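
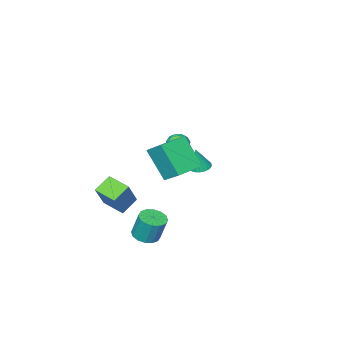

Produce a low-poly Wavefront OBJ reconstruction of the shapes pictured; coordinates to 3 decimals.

v 3.641 0.337 -4.264
v 4.166 0.857 -4.391
v 4.064 1.304 -2.983
v 3.539 0.783 -2.856
v 3.829 1.033 -4.471
v 3.727 1.479 -3.063
v 3.442 1.022 -4.495
v 3.34 1.468 -3.088
v 3.108 0.827 -4.458
v 3.006 1.274 -3.051
v 2.917 0.501 -4.369
v 2.815 0.948 -2.961
v 2.92 0.131 -4.251
v 2.818 0.578 -2.844
v 3.116 -0.184 -4.137
v 3.014 0.263 -2.729
v 3.453 -0.359 -4.057
v 3.351 0.087 -2.649
v 3.84 -0.348 -4.032
v 3.738 0.098 -2.625
v 4.174 -0.154 -4.069
v 4.072 0.293 -2.662
v 4.365 0.172 -4.159
v 4.263 0.619 -2.751
v 4.362 0.542 -4.276
v 4.26 0.989 -2.869
v 0.817 0.401 -0.711
v 0.876 -0.837 0.947
v 0.835 1.467 0.084
v 0.894 0.229 1.742
v 2.446 0.411 -0.762
v 2.505 -0.827 0.896
v 2.464 1.477 0.033
v 2.523 0.239 1.691
v 2.612 -4.054 -4.287
v 1.642 -4.049 -3.65
v 2.405 -2.802 -4.611
v 1.435 -2.797 -3.975
v 3.705 -3.443 -2.625
v 2.735 -3.438 -1.989
v 3.498 -2.191 -2.95
v 2.528 -2.186 -2.313
v -3.62 -3.343 -3.653
v -3.009 -3.345 -3.807
v -3.26 -3.317 -2.227
v -3.055 -3.104 -3.799
v -3.188 -2.899 -3.769
v -3.386 -2.761 -3.722
v -3.62 -2.713 -3.664
v -3.854 -2.76 -3.604
v -4.052 -2.895 -3.551
v -4.184 -3.099 -3.514
v -4.231 -3.34 -3.499
v -4.184 -3.581 -3.506
v -4.052 -3.786 -3.536
v -3.853 -3.924 -3.583
v -3.619 -3.972 -3.642
v -3.386 -3.925 -3.701
v -3.188 -3.79 -3.754
v -3.055 -3.586 -3.791
v -2.026 -2.669 -0.552
v -1.408 -2.385 -0.411
v -1.572 -3.235 -1.409
v -0.954 -2.951 -1.268
v -1.232 -3.412 -0.83
v -1.513 -3.062 -0.301
v -1.467 -2.558 -1.519
v -1.748 -2.208 -0.99
v -1.063 -2.317 -1.009
v -0.918 -2.845 -0.583
v -2.062 -2.775 -1.237
v -1.917 -3.303 -0.811
v -1.757 -2.477 -0.407
v -1.223 -3.143 -1.413
v -1.386 -3.414 -1.156
v -1.023 -3.247 -1.073
v -1.819 -2.875 -0.341
v -1.456 -2.709 -0.259
v -1.352 -3.312 -0.505
v -1.524 -2.911 -1.561
v -1.161 -2.745 -1.479
v -1.957 -2.373 -0.747
v -1.594 -2.206 -0.664
v -1.628 -2.308 -1.315
v -1.191 -2.27 -0.675
v -0.924 -2.603 -1.179
v -1.225 -2.372 -1.327
v -1.391 -2.166 -1.015
v -1.106 -2.581 -0.425
v -0.838 -2.914 -0.928
v -1.002 -3.184 -0.671
v -1.167 -2.979 -0.36
v -0.903 -2.541 -0.776
v -2.142 -2.706 -0.892
v -1.874 -3.039 -1.395
v -1.813 -2.641 -1.46
v -1.978 -2.436 -1.149
v -2.056 -3.017 -0.641
v -1.789 -3.35 -1.145
v -1.589 -3.454 -0.805
v -1.755 -3.248 -0.493
v -2.077 -3.079 -1.044
f 2 1 5
f 2 5 3
f 3 5 6
f 3 6 4
f 5 1 7
f 5 7 6
f 6 7 8
f 6 8 4
f 7 1 9
f 7 9 8
f 8 9 10
f 8 10 4
f 9 1 11
f 9 11 10
f 10 11 12
f 10 12 4
f 11 1 13
f 11 13 12
f 12 13 14
f 12 14 4
f 13 1 15
f 13 15 14
f 14 15 16
f 14 16 4
f 15 1 17
f 15 17 16
f 16 17 18
f 16 18 4
f 17 1 19
f 17 19 18
f 18 19 20
f 18 20 4
f 19 1 21
f 19 21 20
f 20 21 22
f 20 22 4
f 21 1 23
f 21 23 22
f 22 23 24
f 22 24 4
f 23 1 25
f 23 25 24
f 24 25 26
f 24 26 4
f 25 1 2
f 25 2 26
f 26 2 3
f 26 3 4
f 28 30 27
f 31 28 27
f 27 30 29
f 29 31 27
f 28 34 30
f 32 28 31
f 32 34 28
f 30 34 29
f 33 31 29
f 29 34 33
f 33 32 31
f 34 32 33
f 36 38 35
f 39 36 35
f 35 38 37
f 37 39 35
f 36 42 38
f 40 36 39
f 40 42 36
f 38 42 37
f 41 39 37
f 37 42 41
f 41 40 39
f 42 40 41
f 44 43 46
f 44 46 45
f 46 43 47
f 46 47 45
f 47 43 48
f 47 48 45
f 48 43 49
f 48 49 45
f 49 43 50
f 49 50 45
f 50 43 51
f 50 51 45
f 51 43 52
f 51 52 45
f 52 43 53
f 52 53 45
f 53 43 54
f 53 54 45
f 54 43 55
f 54 55 45
f 55 43 56
f 55 56 45
f 56 43 57
f 56 57 45
f 57 43 58
f 57 58 45
f 58 43 59
f 58 59 45
f 59 43 60
f 59 60 45
f 60 43 44
f 60 44 45
f 61 98 77
f 98 72 101
f 77 101 66
f 98 101 77
f 61 77 73
f 77 66 78
f 73 78 62
f 77 78 73
f 61 73 82
f 73 62 83
f 82 83 68
f 73 83 82
f 61 82 94
f 82 68 97
f 94 97 71
f 82 97 94
f 61 94 98
f 94 71 102
f 98 102 72
f 94 102 98
f 62 78 89
f 78 66 92
f 89 92 70
f 78 92 89
f 66 101 79
f 101 72 100
f 79 100 65
f 101 100 79
f 72 102 99
f 102 71 95
f 99 95 63
f 102 95 99
f 71 97 96
f 97 68 84
f 96 84 67
f 97 84 96
f 68 83 88
f 83 62 85
f 88 85 69
f 83 85 88
f 64 90 76
f 90 70 91
f 76 91 65
f 90 91 76
f 64 76 74
f 76 65 75
f 74 75 63
f 76 75 74
f 64 74 81
f 74 63 80
f 81 80 67
f 74 80 81
f 64 81 86
f 81 67 87
f 86 87 69
f 81 87 86
f 64 86 90
f 86 69 93
f 90 93 70
f 86 93 90
f 65 91 79
f 91 70 92
f 79 92 66
f 91 92 79
f 63 75 99
f 75 65 100
f 99 100 72
f 75 100 99
f 67 80 96
f 80 63 95
f 96 95 71
f 80 95 96
f 69 87 88
f 87 67 84
f 88 84 68
f 87 84 88
f 70 93 89
f 93 69 85
f 89 85 62
f 93 85 89



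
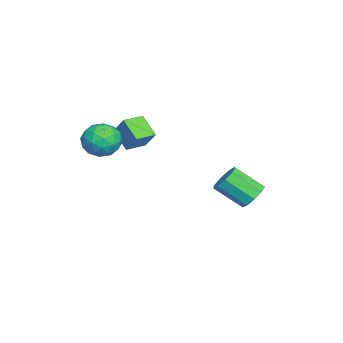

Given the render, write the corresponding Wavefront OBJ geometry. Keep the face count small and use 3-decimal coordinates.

v -3.143 4.625 -4.448
v -2.242 4.389 -4.683
v -2.337 2.739 -3.387
v -3.237 2.975 -3.152
v -2.241 4.795 -4.166
v -2.335 3.145 -2.87
v -2.662 5.121 -3.782
v -2.756 3.471 -2.486
v -3.308 5.215 -3.709
v -3.402 3.565 -2.413
v -3.876 5.033 -3.982
v -3.97 3.383 -2.686
v -4.102 4.66 -4.473
v -4.196 3.01 -3.177
v -3.879 4.271 -4.952
v -3.973 2.621 -3.657
v -3.311 4.047 -5.196
v -3.406 2.397 -3.9
v -2.665 4.094 -5.089
v -2.759 2.444 -3.793
v 3.964 -1.822 1.737
v 4.666 -2.099 2.6
v 2.554 -2.641 2.62
v 3.256 -2.918 3.483
v 2.972 -1.822 3.304
v 3.844 -1.316 2.758
v 3.376 -3.424 2.462
v 4.248 -2.918 1.916
v 4.302 -3.089 3.048
v 4.052 -2.099 3.569
v 3.168 -2.641 1.651
v 2.918 -1.651 2.172
v 4.439 -1.888 2.091
v 2.781 -2.852 3.129
v 2.615 -2.207 3.023
v 3.027 -2.37 3.531
v 3.956 -1.428 2.184
v 4.368 -1.591 2.691
v 3.373 -1.428 3.105
v 2.852 -3.149 2.529
v 3.264 -3.312 3.036
v 4.193 -2.37 1.689
v 4.605 -2.533 2.197
v 3.847 -3.312 2.115
v 4.637 -2.633 2.862
v 3.808 -3.115 3.381
v 3.879 -3.412 2.781
v 4.392 -3.115 2.46
v 4.491 -2.051 3.168
v 3.662 -2.533 3.687
v 3.495 -1.889 3.581
v 4.007 -1.591 3.261
v 4.277 -2.633 3.431
v 3.558 -2.207 1.533
v 2.729 -2.689 2.052
v 3.213 -3.149 1.959
v 3.725 -2.851 1.639
v 3.412 -1.625 1.839
v 2.583 -2.107 2.358
v 2.828 -1.625 2.76
v 3.341 -1.328 2.439
v 2.943 -2.107 1.789
v 1.848 -1.453 1.127
v 1.028 -2.298 2.057
v 0.938 -0.611 1.09
v 0.119 -1.456 2.02
v 2.421 -0.784 2.24
v 1.602 -1.629 3.17
v 1.512 0.058 2.203
v 0.692 -0.787 3.133
f 2 1 5
f 2 5 3
f 3 5 6
f 3 6 4
f 5 1 7
f 5 7 6
f 6 7 8
f 6 8 4
f 7 1 9
f 7 9 8
f 8 9 10
f 8 10 4
f 9 1 11
f 9 11 10
f 10 11 12
f 10 12 4
f 11 1 13
f 11 13 12
f 12 13 14
f 12 14 4
f 13 1 15
f 13 15 14
f 14 15 16
f 14 16 4
f 15 1 17
f 15 17 16
f 16 17 18
f 16 18 4
f 17 1 19
f 17 19 18
f 18 19 20
f 18 20 4
f 19 1 2
f 19 2 20
f 20 2 3
f 20 3 4
f 21 58 37
f 58 32 61
f 37 61 26
f 58 61 37
f 21 37 33
f 37 26 38
f 33 38 22
f 37 38 33
f 21 33 42
f 33 22 43
f 42 43 28
f 33 43 42
f 21 42 54
f 42 28 57
f 54 57 31
f 42 57 54
f 21 54 58
f 54 31 62
f 58 62 32
f 54 62 58
f 22 38 49
f 38 26 52
f 49 52 30
f 38 52 49
f 26 61 39
f 61 32 60
f 39 60 25
f 61 60 39
f 32 62 59
f 62 31 55
f 59 55 23
f 62 55 59
f 31 57 56
f 57 28 44
f 56 44 27
f 57 44 56
f 28 43 48
f 43 22 45
f 48 45 29
f 43 45 48
f 24 50 36
f 50 30 51
f 36 51 25
f 50 51 36
f 24 36 34
f 36 25 35
f 34 35 23
f 36 35 34
f 24 34 41
f 34 23 40
f 41 40 27
f 34 40 41
f 24 41 46
f 41 27 47
f 46 47 29
f 41 47 46
f 24 46 50
f 46 29 53
f 50 53 30
f 46 53 50
f 25 51 39
f 51 30 52
f 39 52 26
f 51 52 39
f 23 35 59
f 35 25 60
f 59 60 32
f 35 60 59
f 27 40 56
f 40 23 55
f 56 55 31
f 40 55 56
f 29 47 48
f 47 27 44
f 48 44 28
f 47 44 48
f 30 53 49
f 53 29 45
f 49 45 22
f 53 45 49
f 64 66 63
f 67 64 63
f 63 66 65
f 65 67 63
f 64 70 66
f 68 64 67
f 68 70 64
f 66 70 65
f 69 67 65
f 65 70 69
f 69 68 67
f 70 68 69



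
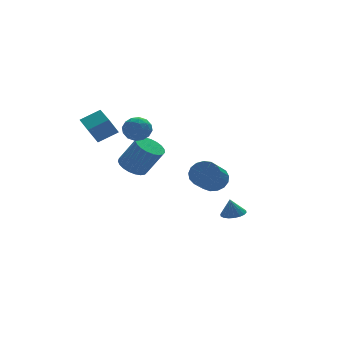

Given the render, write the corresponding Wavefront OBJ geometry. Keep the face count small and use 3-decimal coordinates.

v -1.768 -0.323 0.033
v -1.287 -0.897 -0.429
v -0.511 -1.512 1.146
v -0.992 -0.937 1.607
v -1.069 -0.604 -0.422
v -0.293 -1.219 1.153
v -0.971 -0.261 -0.336
v -0.195 -0.876 1.238
v -1.012 0.07 -0.187
v -0.236 -0.545 1.388
v -1.183 0.334 0.001
v -0.407 -0.281 1.575
v -1.455 0.484 0.194
v -0.679 -0.131 1.768
v -1.781 0.495 0.359
v -1.005 -0.12 1.933
v -2.106 0.364 0.467
v -1.329 -0.251 2.042
v -2.371 0.115 0.501
v -1.595 -0.5 2.075
v -2.533 -0.21 0.454
v -1.757 -0.825 2.028
v -2.562 -0.554 0.333
v -1.786 -1.169 1.908
v -2.454 -0.859 0.161
v -1.678 -1.474 1.736
v -2.227 -1.07 -0.033
v -1.451 -1.685 1.541
v -1.921 -1.153 -0.216
v -1.145 -1.768 1.359
v -1.589 -1.091 -0.356
v -0.813 -1.706 1.219
v -3.353 0.619 1.627
v -3.926 0.474 2.648
v -3.353 2.094 1.836
v -3.926 1.949 2.857
v -2.234 0.531 2.243
v -2.807 0.386 3.264
v -2.234 2.006 2.452
v -2.807 1.861 3.473
v 3.851 -0.538 -4.21
v 4.339 -0.014 -4.135
v 3.649 -0.502 -3.15
v 4.068 0.148 -4.193
v 3.754 0.174 -4.253
v 3.46 0.059 -4.305
v 3.243 -0.175 -4.339
v 3.146 -0.48 -4.346
v 3.19 -0.797 -4.327
v 3.364 -1.063 -4.285
v 3.634 -1.225 -4.228
v 3.948 -1.251 -4.167
v 4.242 -1.135 -4.115
v 4.459 -0.902 -4.082
v 4.556 -0.596 -4.074
v 4.513 -0.28 -4.093
v 1.776 -2.852 -0.406
v 2.487 -3.252 -0.166
v 1.575 -4.327 0.746
v 0.864 -3.928 0.506
v 2.435 -2.966 0.118
v 1.523 -4.042 1.031
v 2.232 -2.654 0.283
v 1.32 -3.73 1.196
v 1.925 -2.388 0.29
v 1.012 -3.463 1.202
v 1.583 -2.228 0.137
v 0.671 -3.303 1.05
v 1.286 -2.211 -0.14
v 0.374 -3.286 0.772
v 1.101 -2.341 -0.478
v 0.189 -3.416 0.434
v 1.071 -2.588 -0.8
v 0.158 -3.664 0.113
v 1.202 -2.895 -1.031
v 0.29 -3.971 -0.119
v 1.465 -3.193 -1.12
v 0.552 -4.269 -0.207
v 1.799 -3.413 -1.045
v 0.887 -4.489 -0.132
v 2.128 -3.504 -0.823
v 1.215 -4.58 0.089
v 2.376 -3.446 -0.506
v 1.464 -4.522 0.406
v -2.258 -2.234 3.068
v -1.728 -2.244 3.693
v -2.912 -3.256 3.607
v -2.382 -3.266 4.232
v -2.908 -2.642 4.151
v -2.504 -2.011 3.818
v -2.136 -3.489 3.482
v -1.732 -2.858 3.149
v -1.652 -3.02 3.949
v -2.129 -2.496 4.363
v -2.511 -3.004 2.937
v -2.988 -2.48 3.351
v -1.936 -2.15 3.333
v -2.704 -3.35 3.967
v -3.014 -2.984 3.919
v -2.702 -2.99 4.286
v -2.392 -2.012 3.407
v -2.08 -2.018 3.774
v -2.774 -2.252 4.043
v -2.56 -3.482 3.526
v -2.248 -3.488 3.893
v -1.938 -2.51 3.014
v -1.626 -2.516 3.381
v -1.866 -3.248 3.257
v -1.579 -2.611 3.851
v -1.964 -3.212 4.168
v -1.819 -3.343 3.727
v -1.582 -2.972 3.531
v -1.86 -2.304 4.094
v -2.244 -2.904 4.411
v -2.554 -2.537 4.363
v -2.316 -2.166 4.168
v -1.815 -2.76 4.245
v -2.396 -2.596 2.889
v -2.78 -3.196 3.206
v -2.324 -3.334 3.132
v -2.086 -2.963 2.937
v -2.676 -2.288 3.132
v -3.061 -2.889 3.449
v -3.058 -2.528 3.769
v -2.821 -2.157 3.573
v -2.825 -2.74 3.055
f 2 1 5
f 2 5 3
f 3 5 6
f 3 6 4
f 5 1 7
f 5 7 6
f 6 7 8
f 6 8 4
f 7 1 9
f 7 9 8
f 8 9 10
f 8 10 4
f 9 1 11
f 9 11 10
f 10 11 12
f 10 12 4
f 11 1 13
f 11 13 12
f 12 13 14
f 12 14 4
f 13 1 15
f 13 15 14
f 14 15 16
f 14 16 4
f 15 1 17
f 15 17 16
f 16 17 18
f 16 18 4
f 17 1 19
f 17 19 18
f 18 19 20
f 18 20 4
f 19 1 21
f 19 21 20
f 20 21 22
f 20 22 4
f 21 1 23
f 21 23 22
f 22 23 24
f 22 24 4
f 23 1 25
f 23 25 24
f 24 25 26
f 24 26 4
f 25 1 27
f 25 27 26
f 26 27 28
f 26 28 4
f 27 1 29
f 27 29 28
f 28 29 30
f 28 30 4
f 29 1 31
f 29 31 30
f 30 31 32
f 30 32 4
f 31 1 2
f 31 2 32
f 32 2 3
f 32 3 4
f 34 36 33
f 37 34 33
f 33 36 35
f 35 37 33
f 34 40 36
f 38 34 37
f 38 40 34
f 36 40 35
f 39 37 35
f 35 40 39
f 39 38 37
f 40 38 39
f 42 41 44
f 42 44 43
f 44 41 45
f 44 45 43
f 45 41 46
f 45 46 43
f 46 41 47
f 46 47 43
f 47 41 48
f 47 48 43
f 48 41 49
f 48 49 43
f 49 41 50
f 49 50 43
f 50 41 51
f 50 51 43
f 51 41 52
f 51 52 43
f 52 41 53
f 52 53 43
f 53 41 54
f 53 54 43
f 54 41 55
f 54 55 43
f 55 41 56
f 55 56 43
f 56 41 42
f 56 42 43
f 58 57 61
f 58 61 59
f 59 61 62
f 59 62 60
f 61 57 63
f 61 63 62
f 62 63 64
f 62 64 60
f 63 57 65
f 63 65 64
f 64 65 66
f 64 66 60
f 65 57 67
f 65 67 66
f 66 67 68
f 66 68 60
f 67 57 69
f 67 69 68
f 68 69 70
f 68 70 60
f 69 57 71
f 69 71 70
f 70 71 72
f 70 72 60
f 71 57 73
f 71 73 72
f 72 73 74
f 72 74 60
f 73 57 75
f 73 75 74
f 74 75 76
f 74 76 60
f 75 57 77
f 75 77 76
f 76 77 78
f 76 78 60
f 77 57 79
f 77 79 78
f 78 79 80
f 78 80 60
f 79 57 81
f 79 81 80
f 80 81 82
f 80 82 60
f 81 57 83
f 81 83 82
f 82 83 84
f 82 84 60
f 83 57 58
f 83 58 84
f 84 58 59
f 84 59 60
f 85 122 101
f 122 96 125
f 101 125 90
f 122 125 101
f 85 101 97
f 101 90 102
f 97 102 86
f 101 102 97
f 85 97 106
f 97 86 107
f 106 107 92
f 97 107 106
f 85 106 118
f 106 92 121
f 118 121 95
f 106 121 118
f 85 118 122
f 118 95 126
f 122 126 96
f 118 126 122
f 86 102 113
f 102 90 116
f 113 116 94
f 102 116 113
f 90 125 103
f 125 96 124
f 103 124 89
f 125 124 103
f 96 126 123
f 126 95 119
f 123 119 87
f 126 119 123
f 95 121 120
f 121 92 108
f 120 108 91
f 121 108 120
f 92 107 112
f 107 86 109
f 112 109 93
f 107 109 112
f 88 114 100
f 114 94 115
f 100 115 89
f 114 115 100
f 88 100 98
f 100 89 99
f 98 99 87
f 100 99 98
f 88 98 105
f 98 87 104
f 105 104 91
f 98 104 105
f 88 105 110
f 105 91 111
f 110 111 93
f 105 111 110
f 88 110 114
f 110 93 117
f 114 117 94
f 110 117 114
f 89 115 103
f 115 94 116
f 103 116 90
f 115 116 103
f 87 99 123
f 99 89 124
f 123 124 96
f 99 124 123
f 91 104 120
f 104 87 119
f 120 119 95
f 104 119 120
f 93 111 112
f 111 91 108
f 112 108 92
f 111 108 112
f 94 117 113
f 117 93 109
f 113 109 86
f 117 109 113



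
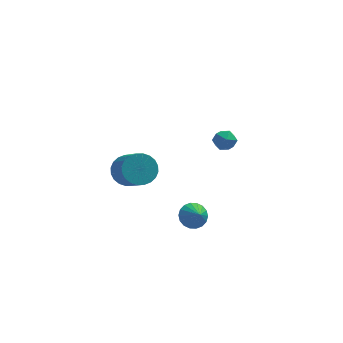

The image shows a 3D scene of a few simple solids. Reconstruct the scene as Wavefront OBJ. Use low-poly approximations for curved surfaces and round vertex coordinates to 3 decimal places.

v 0.541 -1.765 -1.029
v 1.347 -1.525 -1.253
v 0.919 -2.455 -0.411
v 1.27 -1.296 -0.951
v 1.048 -1.16 -0.664
v 0.726 -1.144 -0.449
v 0.367 -1.251 -0.35
v 0.043 -1.46 -0.385
v -0.182 -1.729 -0.548
v -0.264 -2.006 -0.806
v -0.187 -2.235 -1.108
v 0.035 -2.371 -1.395
v 0.357 -2.387 -1.609
v 0.715 -2.28 -1.709
v 1.039 -2.071 -1.674
v 1.265 -1.802 -1.511
v -2.909 -2.71 3.413
v -1.979 -2.268 3.379
v -1.322 -3.568 4.453
v -2.251 -4.01 4.487
v -2.141 -2.086 3.698
v -1.483 -3.386 4.773
v -2.42 -1.999 3.975
v -1.762 -3.298 5.049
v -2.773 -2.02 4.165
v -2.115 -3.32 5.239
v -3.147 -2.146 4.241
v -2.489 -3.446 5.315
v -3.484 -2.358 4.191
v -2.827 -3.658 5.265
v -3.734 -2.624 4.023
v -3.077 -3.924 5.097
v -3.859 -2.903 3.761
v -3.201 -4.203 4.835
v -3.838 -3.152 3.447
v -3.181 -4.452 4.521
v -3.677 -3.334 3.127
v -3.019 -4.634 4.202
v -3.398 -3.422 2.851
v -2.74 -4.721 3.925
v -3.045 -3.4 2.661
v -2.387 -4.7 3.735
v -2.671 -3.274 2.585
v -2.013 -4.574 3.659
v -2.333 -3.062 2.635
v -1.676 -4.362 3.709
v -2.083 -2.796 2.803
v -1.426 -4.096 3.877
v -1.959 -2.517 3.065
v -1.301 -3.817 4.139
v 1.559 4.065 1.092
v 2.058 4.509 1.55
v 2.502 3.171 0.93
v 3.001 3.615 1.388
v 2.363 3.247 1.724
v 1.78 3.8 1.824
v 2.78 3.88 0.656
v 2.197 4.433 0.756
v 2.813 4.395 1.28
v 2.555 4.003 1.941
v 2.005 3.677 0.539
v 1.747 3.285 1.2
f 2 1 4
f 2 4 3
f 4 1 5
f 4 5 3
f 5 1 6
f 5 6 3
f 6 1 7
f 6 7 3
f 7 1 8
f 7 8 3
f 8 1 9
f 8 9 3
f 9 1 10
f 9 10 3
f 10 1 11
f 10 11 3
f 11 1 12
f 11 12 3
f 12 1 13
f 12 13 3
f 13 1 14
f 13 14 3
f 14 1 15
f 14 15 3
f 15 1 16
f 15 16 3
f 16 1 2
f 16 2 3
f 18 17 21
f 18 21 19
f 19 21 22
f 19 22 20
f 21 17 23
f 21 23 22
f 22 23 24
f 22 24 20
f 23 17 25
f 23 25 24
f 24 25 26
f 24 26 20
f 25 17 27
f 25 27 26
f 26 27 28
f 26 28 20
f 27 17 29
f 27 29 28
f 28 29 30
f 28 30 20
f 29 17 31
f 29 31 30
f 30 31 32
f 30 32 20
f 31 17 33
f 31 33 32
f 32 33 34
f 32 34 20
f 33 17 35
f 33 35 34
f 34 35 36
f 34 36 20
f 35 17 37
f 35 37 36
f 36 37 38
f 36 38 20
f 37 17 39
f 37 39 38
f 38 39 40
f 38 40 20
f 39 17 41
f 39 41 40
f 40 41 42
f 40 42 20
f 41 17 43
f 41 43 42
f 42 43 44
f 42 44 20
f 43 17 45
f 43 45 44
f 44 45 46
f 44 46 20
f 45 17 47
f 45 47 46
f 46 47 48
f 46 48 20
f 47 17 49
f 47 49 48
f 48 49 50
f 48 50 20
f 49 17 18
f 49 18 50
f 50 18 19
f 50 19 20
f 51 62 56
f 51 56 52
f 51 52 58
f 51 58 61
f 51 61 62
f 52 56 60
f 56 62 55
f 62 61 53
f 61 58 57
f 58 52 59
f 54 60 55
f 54 55 53
f 54 53 57
f 54 57 59
f 54 59 60
f 55 60 56
f 53 55 62
f 57 53 61
f 59 57 58
f 60 59 52



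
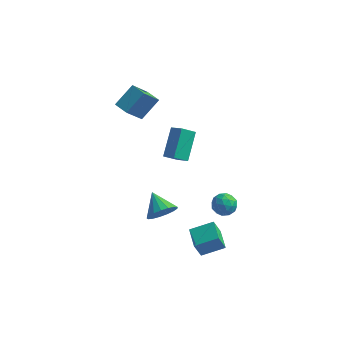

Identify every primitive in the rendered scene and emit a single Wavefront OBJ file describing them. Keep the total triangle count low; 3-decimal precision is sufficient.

v -0.441 -3.753 -2.489
v -0.001 -2.992 -2.923
v -1.399 -2.767 -1.731
v -0.349 -3.103 -3.217
v -0.717 -3.363 -3.345
v -1.023 -3.713 -3.277
v -1.195 -4.071 -3.028
v -1.194 -4.357 -2.656
v -1.021 -4.504 -2.246
v -0.715 -4.479 -1.891
v -0.346 -4.288 -1.674
v 0.001 -3.974 -1.643
v 0.247 -3.609 -1.806
v 0.335 -3.277 -2.126
v 0.246 -3.055 -2.529
v 2.235 -4.72 -4.829
v 1.905 -5.058 -3.65
v 1.557 -3.505 -4.671
v 1.227 -3.843 -3.492
v 3.513 -4.077 -4.288
v 3.183 -4.415 -3.109
v 2.835 -2.862 -4.13
v 2.505 -3.2 -2.951
v 2.358 -2.781 -1.04
v 3.016 -2.366 -0.816
v 3.064 -3.414 -1.944
v 3.722 -2.999 -1.72
v 3.402 -3.551 -1.221
v 2.966 -3.16 -0.663
v 3.114 -2.62 -2.097
v 2.678 -2.229 -1.539
v 3.484 -2.267 -1.47
v 3.662 -2.842 -0.928
v 2.418 -2.938 -1.832
v 2.596 -3.513 -1.29
v 2.625 -2.518 -0.849
v 3.455 -3.262 -1.911
v 3.267 -3.586 -1.618
v 3.654 -3.343 -1.487
v 2.596 -2.984 -0.758
v 2.983 -2.741 -0.627
v 3.209 -3.437 -0.865
v 3.097 -3.039 -2.133
v 3.484 -2.796 -2.002
v 2.426 -2.437 -1.273
v 2.813 -2.194 -1.142
v 2.871 -2.343 -1.895
v 3.287 -2.216 -1.101
v 3.702 -2.588 -1.633
v 3.344 -2.365 -1.854
v 3.088 -2.136 -1.526
v 3.391 -2.554 -0.783
v 3.806 -2.926 -1.314
v 3.618 -3.25 -1.021
v 3.362 -3.02 -0.693
v 3.666 -2.496 -1.167
v 2.274 -2.854 -1.446
v 2.689 -3.226 -1.977
v 2.718 -2.76 -2.067
v 2.462 -2.53 -1.739
v 2.378 -3.192 -1.127
v 2.793 -3.564 -1.659
v 2.992 -3.644 -1.234
v 2.736 -3.415 -0.906
v 2.414 -3.284 -1.593
v -0.353 -3.801 3.055
v 0.411 -4.205 3.558
v -0.382 -2.27 4.327
v 0.383 -2.674 4.83
v 0.317 -3.286 2.45
v 1.082 -3.69 2.953
v 0.289 -1.755 3.722
v 1.053 -2.159 4.225
v -4.352 -0.651 3.883
v -3.644 0.431 4.955
v -3.85 0.586 2.301
v -3.141 1.668 3.373
v -3.479 -1.128 3.787
v -2.77 -0.046 4.859
v -2.976 0.109 2.205
v -2.268 1.191 3.277
f 2 1 4
f 2 4 3
f 4 1 5
f 4 5 3
f 5 1 6
f 5 6 3
f 6 1 7
f 6 7 3
f 7 1 8
f 7 8 3
f 8 1 9
f 8 9 3
f 9 1 10
f 9 10 3
f 10 1 11
f 10 11 3
f 11 1 12
f 11 12 3
f 12 1 13
f 12 13 3
f 13 1 14
f 13 14 3
f 14 1 15
f 14 15 3
f 15 1 2
f 15 2 3
f 17 19 16
f 20 17 16
f 16 19 18
f 18 20 16
f 17 23 19
f 21 17 20
f 21 23 17
f 19 23 18
f 22 20 18
f 18 23 22
f 22 21 20
f 23 21 22
f 24 61 40
f 61 35 64
f 40 64 29
f 61 64 40
f 24 40 36
f 40 29 41
f 36 41 25
f 40 41 36
f 24 36 45
f 36 25 46
f 45 46 31
f 36 46 45
f 24 45 57
f 45 31 60
f 57 60 34
f 45 60 57
f 24 57 61
f 57 34 65
f 61 65 35
f 57 65 61
f 25 41 52
f 41 29 55
f 52 55 33
f 41 55 52
f 29 64 42
f 64 35 63
f 42 63 28
f 64 63 42
f 35 65 62
f 65 34 58
f 62 58 26
f 65 58 62
f 34 60 59
f 60 31 47
f 59 47 30
f 60 47 59
f 31 46 51
f 46 25 48
f 51 48 32
f 46 48 51
f 27 53 39
f 53 33 54
f 39 54 28
f 53 54 39
f 27 39 37
f 39 28 38
f 37 38 26
f 39 38 37
f 27 37 44
f 37 26 43
f 44 43 30
f 37 43 44
f 27 44 49
f 44 30 50
f 49 50 32
f 44 50 49
f 27 49 53
f 49 32 56
f 53 56 33
f 49 56 53
f 28 54 42
f 54 33 55
f 42 55 29
f 54 55 42
f 26 38 62
f 38 28 63
f 62 63 35
f 38 63 62
f 30 43 59
f 43 26 58
f 59 58 34
f 43 58 59
f 32 50 51
f 50 30 47
f 51 47 31
f 50 47 51
f 33 56 52
f 56 32 48
f 52 48 25
f 56 48 52
f 67 69 66
f 70 67 66
f 66 69 68
f 68 70 66
f 67 73 69
f 71 67 70
f 71 73 67
f 69 73 68
f 72 70 68
f 68 73 72
f 72 71 70
f 73 71 72
f 75 77 74
f 78 75 74
f 74 77 76
f 76 78 74
f 75 81 77
f 79 75 78
f 79 81 75
f 77 81 76
f 80 78 76
f 76 81 80
f 80 79 78
f 81 79 80



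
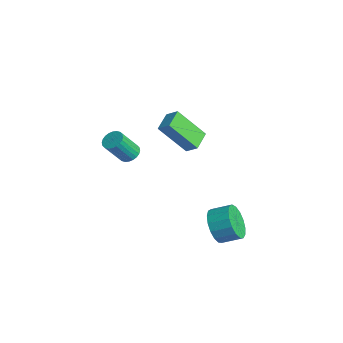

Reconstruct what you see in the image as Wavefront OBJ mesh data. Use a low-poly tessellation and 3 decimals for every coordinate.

v 2.547 -0.251 -2.506
v 3.169 -0.206 -3.363
v 3.756 0.676 -2.89
v 3.133 0.631 -2.034
v 2.787 0.108 -3.474
v 3.373 0.99 -3.002
v 2.349 0.34 -3.364
v 2.936 1.222 -2.891
v 1.957 0.436 -3.057
v 2.543 1.318 -2.585
v 1.7 0.375 -2.624
v 2.286 1.257 -2.152
v 1.637 0.171 -2.164
v 2.223 1.053 -1.692
v 1.782 -0.13 -1.782
v 2.368 0.752 -1.31
v 2.102 -0.459 -1.567
v 2.689 0.423 -1.094
v 2.525 -0.74 -1.566
v 3.111 0.142 -1.094
v 2.952 -0.909 -1.781
v 3.539 -0.027 -1.308
v 3.287 -0.927 -2.162
v 3.873 -0.045 -1.689
v 3.452 -0.791 -2.622
v 4.038 0.091 -2.149
v 3.409 -0.531 -3.055
v 3.996 0.352 -2.583
v 0.375 -0.832 1.95
v -0.301 -2.073 3.596
v -0.396 0.015 2.272
v -1.072 -1.226 3.919
v 0.952 -0.494 2.441
v 0.276 -1.735 4.088
v 0.181 0.353 2.764
v -0.495 -0.888 4.41
v -3.791 -2.057 -0.528
v -3.265 -1.749 -0.334
v -3.203 -2.734 1.063
v -3.729 -3.043 0.868
v -3.444 -1.611 -0.228
v -3.383 -2.596 1.168
v -3.677 -1.541 -0.169
v -3.615 -2.526 1.228
v -3.926 -1.549 -0.164
v -3.865 -2.534 1.233
v -4.155 -1.635 -0.214
v -4.093 -2.62 1.182
v -4.328 -1.785 -0.313
v -4.267 -2.771 1.084
v -4.42 -1.977 -0.444
v -4.359 -2.962 0.953
v -4.416 -2.181 -0.588
v -4.354 -3.166 0.809
v -4.317 -2.366 -0.723
v -4.255 -3.351 0.674
v -4.137 -2.504 -0.828
v -4.076 -3.489 0.568
v -3.905 -2.574 -0.888
v -3.843 -3.559 0.509
v -3.655 -2.566 -0.893
v -3.594 -3.551 0.504
v -3.427 -2.48 -0.842
v -3.365 -3.465 0.554
v -3.253 -2.329 -0.744
v -3.192 -3.315 0.653
v -3.161 -2.138 -0.613
v -3.1 -3.123 0.784
v -3.166 -1.934 -0.469
v -3.104 -2.919 0.928
f 2 1 5
f 2 5 3
f 3 5 6
f 3 6 4
f 5 1 7
f 5 7 6
f 6 7 8
f 6 8 4
f 7 1 9
f 7 9 8
f 8 9 10
f 8 10 4
f 9 1 11
f 9 11 10
f 10 11 12
f 10 12 4
f 11 1 13
f 11 13 12
f 12 13 14
f 12 14 4
f 13 1 15
f 13 15 14
f 14 15 16
f 14 16 4
f 15 1 17
f 15 17 16
f 16 17 18
f 16 18 4
f 17 1 19
f 17 19 18
f 18 19 20
f 18 20 4
f 19 1 21
f 19 21 20
f 20 21 22
f 20 22 4
f 21 1 23
f 21 23 22
f 22 23 24
f 22 24 4
f 23 1 25
f 23 25 24
f 24 25 26
f 24 26 4
f 25 1 27
f 25 27 26
f 26 27 28
f 26 28 4
f 27 1 2
f 27 2 28
f 28 2 3
f 28 3 4
f 30 32 29
f 33 30 29
f 29 32 31
f 31 33 29
f 30 36 32
f 34 30 33
f 34 36 30
f 32 36 31
f 35 33 31
f 31 36 35
f 35 34 33
f 36 34 35
f 38 37 41
f 38 41 39
f 39 41 42
f 39 42 40
f 41 37 43
f 41 43 42
f 42 43 44
f 42 44 40
f 43 37 45
f 43 45 44
f 44 45 46
f 44 46 40
f 45 37 47
f 45 47 46
f 46 47 48
f 46 48 40
f 47 37 49
f 47 49 48
f 48 49 50
f 48 50 40
f 49 37 51
f 49 51 50
f 50 51 52
f 50 52 40
f 51 37 53
f 51 53 52
f 52 53 54
f 52 54 40
f 53 37 55
f 53 55 54
f 54 55 56
f 54 56 40
f 55 37 57
f 55 57 56
f 56 57 58
f 56 58 40
f 57 37 59
f 57 59 58
f 58 59 60
f 58 60 40
f 59 37 61
f 59 61 60
f 60 61 62
f 60 62 40
f 61 37 63
f 61 63 62
f 62 63 64
f 62 64 40
f 63 37 65
f 63 65 64
f 64 65 66
f 64 66 40
f 65 37 67
f 65 67 66
f 66 67 68
f 66 68 40
f 67 37 69
f 67 69 68
f 68 69 70
f 68 70 40
f 69 37 38
f 69 38 70
f 70 38 39
f 70 39 40



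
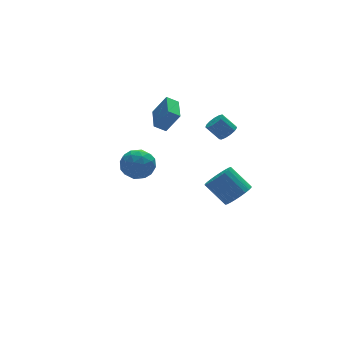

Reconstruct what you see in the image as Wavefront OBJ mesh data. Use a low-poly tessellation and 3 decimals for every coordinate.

v -4.203 -3.029 3.743
v -3.127 -3.105 3.637
v -4.393 -4.555 2.903
v -3.317 -4.631 2.797
v -3.773 -4.728 3.774
v -3.656 -3.785 4.294
v -3.864 -3.875 2.246
v -3.747 -2.932 2.766
v -2.918 -3.627 2.712
v -2.862 -4.155 3.656
v -4.658 -3.505 2.884
v -4.602 -4.033 3.828
v -3.648 -2.933 3.764
v -3.872 -4.727 2.776
v -4.14 -4.784 3.35
v -3.508 -4.828 3.288
v -3.959 -3.333 4.15
v -3.327 -3.377 4.088
v -3.707 -4.331 4.168
v -4.193 -4.283 2.452
v -3.561 -4.327 2.39
v -4.012 -2.832 3.252
v -3.38 -2.876 3.19
v -3.813 -3.329 2.372
v -2.893 -3.285 3.158
v -3.005 -4.181 2.664
v -3.326 -3.737 2.34
v -3.257 -3.183 2.646
v -2.86 -3.595 3.713
v -2.972 -4.491 3.219
v -3.24 -4.549 3.793
v -3.171 -3.994 4.099
v -2.737 -3.902 3.169
v -4.548 -3.169 3.321
v -4.66 -4.065 2.827
v -4.349 -3.666 2.441
v -4.28 -3.111 2.747
v -4.515 -3.479 3.876
v -4.627 -4.375 3.382
v -4.263 -4.477 3.894
v -4.194 -3.923 4.2
v -4.783 -3.758 3.371
v 2.885 -1.671 2.975
v 3.326 -1.912 3.433
v 2.676 -1.411 4.323
v 2.235 -1.169 3.865
v 3.454 -1.566 3.332
v 2.805 -1.064 4.221
v 3.402 -1.253 3.117
v 2.753 -0.751 4.007
v 3.185 -1.072 2.858
v 2.536 -0.571 3.747
v 2.874 -1.082 2.635
v 2.224 -0.581 3.525
v 2.565 -1.279 2.521
v 1.916 -0.777 3.41
v 2.358 -1.6 2.551
v 1.709 -1.098 3.44
v 2.318 -1.943 2.716
v 1.669 -1.442 3.605
v 2.458 -2.2 2.963
v 1.809 -1.699 3.852
v 2.734 -2.289 3.214
v 2.084 -1.788 4.103
v 3.057 -2.182 3.389
v 2.408 -1.68 4.279
v -0.18 1.959 2.37
v 0.549 1.54 3.684
v 0.521 3.695 2.534
v 1.251 3.277 3.848
v 0.509 1.723 1.912
v 1.239 1.305 3.226
v 1.211 3.46 2.076
v 1.94 3.041 3.39
v 4.038 -0.874 -3.166
v 4.867 -0.263 -3.154
v 4.03 0.846 -1.843
v 3.202 0.234 -1.854
v 4.645 -0.089 -3.442
v 3.809 1.019 -2.13
v 4.332 -0.036 -3.687
v 3.495 1.073 -2.376
v 3.973 -0.11 -3.853
v 3.137 0.999 -2.542
v 3.625 -0.3 -3.914
v 2.788 0.808 -2.603
v 3.339 -0.578 -3.862
v 2.503 0.53 -2.55
v 3.16 -0.901 -3.703
v 2.324 0.207 -2.392
v 3.115 -1.22 -3.463
v 2.278 -0.111 -2.151
v 3.21 -1.486 -3.177
v 2.373 -0.377 -1.866
v 3.431 -1.659 -2.89
v 2.595 -0.551 -1.578
v 3.745 -1.713 -2.644
v 2.908 -0.604 -1.333
v 4.103 -1.639 -2.478
v 3.267 -0.53 -1.167
v 4.452 -1.448 -2.417
v 3.615 -0.34 -1.106
v 4.737 -1.17 -2.47
v 3.901 -0.062 -1.158
v 4.916 -0.847 -2.628
v 4.08 0.261 -1.317
v 4.962 -0.529 -2.869
v 4.125 0.58 -1.557
f 1 38 17
f 38 12 41
f 17 41 6
f 38 41 17
f 1 17 13
f 17 6 18
f 13 18 2
f 17 18 13
f 1 13 22
f 13 2 23
f 22 23 8
f 13 23 22
f 1 22 34
f 22 8 37
f 34 37 11
f 22 37 34
f 1 34 38
f 34 11 42
f 38 42 12
f 34 42 38
f 2 18 29
f 18 6 32
f 29 32 10
f 18 32 29
f 6 41 19
f 41 12 40
f 19 40 5
f 41 40 19
f 12 42 39
f 42 11 35
f 39 35 3
f 42 35 39
f 11 37 36
f 37 8 24
f 36 24 7
f 37 24 36
f 8 23 28
f 23 2 25
f 28 25 9
f 23 25 28
f 4 30 16
f 30 10 31
f 16 31 5
f 30 31 16
f 4 16 14
f 16 5 15
f 14 15 3
f 16 15 14
f 4 14 21
f 14 3 20
f 21 20 7
f 14 20 21
f 4 21 26
f 21 7 27
f 26 27 9
f 21 27 26
f 4 26 30
f 26 9 33
f 30 33 10
f 26 33 30
f 5 31 19
f 31 10 32
f 19 32 6
f 31 32 19
f 3 15 39
f 15 5 40
f 39 40 12
f 15 40 39
f 7 20 36
f 20 3 35
f 36 35 11
f 20 35 36
f 9 27 28
f 27 7 24
f 28 24 8
f 27 24 28
f 10 33 29
f 33 9 25
f 29 25 2
f 33 25 29
f 44 43 47
f 44 47 45
f 45 47 48
f 45 48 46
f 47 43 49
f 47 49 48
f 48 49 50
f 48 50 46
f 49 43 51
f 49 51 50
f 50 51 52
f 50 52 46
f 51 43 53
f 51 53 52
f 52 53 54
f 52 54 46
f 53 43 55
f 53 55 54
f 54 55 56
f 54 56 46
f 55 43 57
f 55 57 56
f 56 57 58
f 56 58 46
f 57 43 59
f 57 59 58
f 58 59 60
f 58 60 46
f 59 43 61
f 59 61 60
f 60 61 62
f 60 62 46
f 61 43 63
f 61 63 62
f 62 63 64
f 62 64 46
f 63 43 65
f 63 65 64
f 64 65 66
f 64 66 46
f 65 43 44
f 65 44 66
f 66 44 45
f 66 45 46
f 68 70 67
f 71 68 67
f 67 70 69
f 69 71 67
f 68 74 70
f 72 68 71
f 72 74 68
f 70 74 69
f 73 71 69
f 69 74 73
f 73 72 71
f 74 72 73
f 76 75 79
f 76 79 77
f 77 79 80
f 77 80 78
f 79 75 81
f 79 81 80
f 80 81 82
f 80 82 78
f 81 75 83
f 81 83 82
f 82 83 84
f 82 84 78
f 83 75 85
f 83 85 84
f 84 85 86
f 84 86 78
f 85 75 87
f 85 87 86
f 86 87 88
f 86 88 78
f 87 75 89
f 87 89 88
f 88 89 90
f 88 90 78
f 89 75 91
f 89 91 90
f 90 91 92
f 90 92 78
f 91 75 93
f 91 93 92
f 92 93 94
f 92 94 78
f 93 75 95
f 93 95 94
f 94 95 96
f 94 96 78
f 95 75 97
f 95 97 96
f 96 97 98
f 96 98 78
f 97 75 99
f 97 99 98
f 98 99 100
f 98 100 78
f 99 75 101
f 99 101 100
f 100 101 102
f 100 102 78
f 101 75 103
f 101 103 102
f 102 103 104
f 102 104 78
f 103 75 105
f 103 105 104
f 104 105 106
f 104 106 78
f 105 75 107
f 105 107 106
f 106 107 108
f 106 108 78
f 107 75 76
f 107 76 108
f 108 76 77
f 108 77 78



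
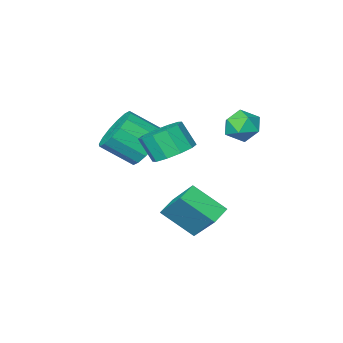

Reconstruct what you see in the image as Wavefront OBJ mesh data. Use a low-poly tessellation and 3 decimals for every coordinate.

v -1.846 2.816 1.569
v -1.267 2.273 1.906
v -2.693 2.587 2.654
v -2.114 2.044 2.991
v -1.944 2.888 2.959
v -1.421 3.03 2.288
v -2.539 1.83 2.272
v -2.016 1.972 1.601
v -1.695 1.663 2.34
v -1.328 2.317 2.765
v -2.632 2.543 1.795
v -2.265 3.197 2.22
v 0.642 1.576 1.057
v 1.582 1.76 0.908
v 1.879 1.129 1.993
v 0.938 0.944 2.143
v 1.354 2.21 1.232
v 1.651 1.579 2.317
v 0.854 2.418 1.489
v 1.151 1.787 2.574
v 0.273 2.304 1.582
v 0.57 1.673 2.667
v -0.167 1.911 1.474
v 0.129 1.28 2.559
v -0.299 1.391 1.207
v -0.002 0.76 2.292
v -0.071 0.941 0.883
v 0.226 0.31 1.968
v 0.429 0.733 0.626
v 0.726 0.102 1.711
v 1.01 0.847 0.533
v 1.307 0.216 1.618
v 1.451 1.24 0.641
v 1.747 0.609 1.726
v 0.684 -0.413 0.518
v 1.508 0.2 0.123
v 2.6 -0.635 1.107
v 1.776 -1.247 1.502
v 1.317 0.485 0.577
v 2.409 -0.349 1.561
v 0.956 0.53 1.015
v 2.048 -0.305 2
v 0.523 0.322 1.32
v 1.614 -0.512 2.304
v 0.132 -0.083 1.41
v 1.224 -0.917 2.394
v -0.11 -0.576 1.261
v 0.981 -1.41 2.245
v -0.14 -1.025 0.913
v 0.952 -1.86 1.897
v 0.051 -1.311 0.459
v 1.143 -2.145 1.443
v 0.412 -1.355 0.02
v 1.504 -2.19 1.005
v 0.846 -1.148 -0.284
v 1.937 -1.982 0.7
v 1.236 -0.743 -0.374
v 2.328 -1.577 0.61
v 1.479 -0.25 -0.225
v 2.57 -1.084 0.759
v -0.907 1.499 -3.477
v 0.03 0.398 -2.372
v -1.02 2.886 -1.999
v -0.082 1.784 -0.894
v -0.078 1.896 -3.786
v 0.86 0.794 -2.681
v -0.19 3.282 -2.308
v 0.747 2.181 -1.203
f 1 12 6
f 1 6 2
f 1 2 8
f 1 8 11
f 1 11 12
f 2 6 10
f 6 12 5
f 12 11 3
f 11 8 7
f 8 2 9
f 4 10 5
f 4 5 3
f 4 3 7
f 4 7 9
f 4 9 10
f 5 10 6
f 3 5 12
f 7 3 11
f 9 7 8
f 10 9 2
f 14 13 17
f 14 17 15
f 15 17 18
f 15 18 16
f 17 13 19
f 17 19 18
f 18 19 20
f 18 20 16
f 19 13 21
f 19 21 20
f 20 21 22
f 20 22 16
f 21 13 23
f 21 23 22
f 22 23 24
f 22 24 16
f 23 13 25
f 23 25 24
f 24 25 26
f 24 26 16
f 25 13 27
f 25 27 26
f 26 27 28
f 26 28 16
f 27 13 29
f 27 29 28
f 28 29 30
f 28 30 16
f 29 13 31
f 29 31 30
f 30 31 32
f 30 32 16
f 31 13 33
f 31 33 32
f 32 33 34
f 32 34 16
f 33 13 14
f 33 14 34
f 34 14 15
f 34 15 16
f 36 35 39
f 36 39 37
f 37 39 40
f 37 40 38
f 39 35 41
f 39 41 40
f 40 41 42
f 40 42 38
f 41 35 43
f 41 43 42
f 42 43 44
f 42 44 38
f 43 35 45
f 43 45 44
f 44 45 46
f 44 46 38
f 45 35 47
f 45 47 46
f 46 47 48
f 46 48 38
f 47 35 49
f 47 49 48
f 48 49 50
f 48 50 38
f 49 35 51
f 49 51 50
f 50 51 52
f 50 52 38
f 51 35 53
f 51 53 52
f 52 53 54
f 52 54 38
f 53 35 55
f 53 55 54
f 54 55 56
f 54 56 38
f 55 35 57
f 55 57 56
f 56 57 58
f 56 58 38
f 57 35 59
f 57 59 58
f 58 59 60
f 58 60 38
f 59 35 36
f 59 36 60
f 60 36 37
f 60 37 38
f 62 64 61
f 65 62 61
f 61 64 63
f 63 65 61
f 62 68 64
f 66 62 65
f 66 68 62
f 64 68 63
f 67 65 63
f 63 68 67
f 67 66 65
f 68 66 67



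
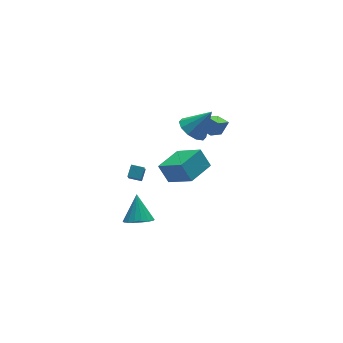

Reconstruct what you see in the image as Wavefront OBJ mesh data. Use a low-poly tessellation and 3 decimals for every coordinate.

v -1.912 1.654 -1.811
v -1.382 2.15 -1.314
v -1.6 2.122 -2.613
v -1.069 2.619 -2.116
v -1.291 1.081 -1.904
v -0.76 1.578 -1.407
v -0.978 1.55 -2.706
v -0.448 2.046 -2.209
v -4.185 -4.12 0.458
v -3.668 -3.62 -0.132
v -3.715 -3.02 1.802
v -4.038 -3.436 -0.154
v -4.437 -3.387 -0.055
v -4.786 -3.483 0.146
v -5.016 -3.705 0.408
v -5.081 -4.01 0.68
v -4.969 -4.337 0.909
v -4.701 -4.62 1.048
v -4.332 -4.805 1.07
v -3.933 -4.854 0.971
v -3.584 -4.758 0.77
v -3.354 -4.535 0.507
v -3.289 -4.231 0.235
v -3.401 -3.904 0.007
v 1.666 -0.108 2.862
v 2.365 0.529 2.455
v 2.814 -0.412 4.358
v 1.976 0.873 2.823
v 1.469 0.843 3.207
v 1.037 0.449 3.459
v 0.845 -0.158 3.483
v 0.966 -0.745 3.27
v 1.355 -1.089 2.902
v 1.862 -1.059 2.518
v 2.294 -0.665 2.266
v 2.486 -0.059 2.242
v 0.167 -2.693 0.765
v -0.135 -1.955 1.866
v -0.54 -1.093 -0.502
v -0.843 -0.355 0.599
v 1.903 -1.945 0.741
v 1.6 -1.207 1.842
v 1.195 -0.345 -0.526
v 0.893 0.393 0.575
v 4.401 1.065 -0.068
v 3.289 0.475 0.903
v 4.056 1.89 0.038
v 2.944 1.3 1.009
v 5.016 1.22 0.731
v 3.904 0.63 1.702
v 4.671 2.045 0.837
v 3.559 1.455 1.808
f 2 4 1
f 5 2 1
f 1 4 3
f 3 5 1
f 2 8 4
f 6 2 5
f 6 8 2
f 4 8 3
f 7 5 3
f 3 8 7
f 7 6 5
f 8 6 7
f 10 9 12
f 10 12 11
f 12 9 13
f 12 13 11
f 13 9 14
f 13 14 11
f 14 9 15
f 14 15 11
f 15 9 16
f 15 16 11
f 16 9 17
f 16 17 11
f 17 9 18
f 17 18 11
f 18 9 19
f 18 19 11
f 19 9 20
f 19 20 11
f 20 9 21
f 20 21 11
f 21 9 22
f 21 22 11
f 22 9 23
f 22 23 11
f 23 9 24
f 23 24 11
f 24 9 10
f 24 10 11
f 26 25 28
f 26 28 27
f 28 25 29
f 28 29 27
f 29 25 30
f 29 30 27
f 30 25 31
f 30 31 27
f 31 25 32
f 31 32 27
f 32 25 33
f 32 33 27
f 33 25 34
f 33 34 27
f 34 25 35
f 34 35 27
f 35 25 36
f 35 36 27
f 36 25 26
f 36 26 27
f 38 40 37
f 41 38 37
f 37 40 39
f 39 41 37
f 38 44 40
f 42 38 41
f 42 44 38
f 40 44 39
f 43 41 39
f 39 44 43
f 43 42 41
f 44 42 43
f 46 48 45
f 49 46 45
f 45 48 47
f 47 49 45
f 46 52 48
f 50 46 49
f 50 52 46
f 48 52 47
f 51 49 47
f 47 52 51
f 51 50 49
f 52 50 51



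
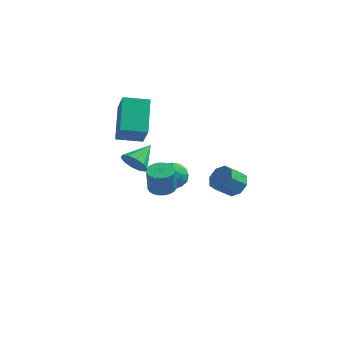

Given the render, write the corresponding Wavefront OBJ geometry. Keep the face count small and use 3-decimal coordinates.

v -1.403 -1.051 -1.718
v -0.717 -0.975 -1.709
v -0.711 -1.173 -0.394
v -1.397 -1.249 -0.402
v -0.799 -0.721 -1.671
v -0.793 -0.919 -0.356
v -0.973 -0.518 -1.639
v -0.966 -0.716 -0.324
v -1.212 -0.395 -1.62
v -1.205 -0.593 -0.305
v -1.48 -0.373 -1.615
v -1.474 -0.571 -0.3
v -1.736 -0.454 -1.626
v -1.73 -0.652 -0.311
v -1.942 -0.626 -1.651
v -1.936 -0.824 -0.336
v -2.066 -0.862 -1.686
v -2.06 -1.06 -0.371
v -2.089 -1.127 -1.726
v -2.083 -1.325 -0.411
v -2.007 -1.381 -1.764
v -2.001 -1.579 -0.449
v -1.834 -1.584 -1.796
v -1.827 -1.782 -0.481
v -1.595 -1.707 -1.815
v -1.588 -1.905 -0.5
v -1.326 -1.729 -1.82
v -1.32 -1.927 -0.505
v -1.07 -1.648 -1.809
v -1.064 -1.846 -0.494
v -0.864 -1.476 -1.784
v -0.858 -1.674 -0.469
v -0.74 -1.24 -1.749
v -0.734 -1.438 -0.434
v -2.208 3.567 -3.063
v -1.787 2.862 -3.327
v -3.073 3.458 -4.153
v -2.652 2.753 -4.417
v -3.126 2.728 -3.697
v -2.591 2.795 -3.024
v -2.269 3.525 -4.456
v -1.734 3.592 -3.783
v -1.824 2.836 -4.188
v -2.354 2.344 -3.719
v -2.506 3.976 -3.761
v -3.036 3.484 -3.292
v -1.922 3.224 -3.1
v -2.938 3.096 -4.38
v -3.217 3.081 -3.957
v -2.969 2.667 -4.112
v -2.395 3.185 -2.921
v -2.147 2.77 -3.076
v -2.934 2.692 -3.294
v -2.713 3.55 -4.404
v -2.465 3.135 -4.559
v -1.891 3.653 -3.368
v -1.643 3.239 -3.523
v -1.926 3.628 -4.186
v -1.696 2.795 -3.761
v -2.204 2.731 -4.401
v -1.979 3.184 -4.425
v -1.665 3.224 -4.029
v -2.008 2.505 -3.485
v -2.516 2.441 -4.125
v -2.794 2.426 -3.702
v -2.48 2.466 -3.306
v -2.029 2.49 -3.991
v -2.344 3.879 -3.355
v -2.852 3.815 -3.995
v -2.38 3.854 -4.174
v -2.066 3.894 -3.778
v -2.656 3.589 -3.079
v -3.164 3.525 -3.719
v -3.195 3.096 -3.451
v -2.881 3.136 -3.055
v -2.831 3.83 -3.489
v 1.882 0.08 -1.449
v 2.349 0.282 -0.898
v 1.785 -0.318 -0.2
v 1.318 -0.52 -0.751
v 1.903 0.64 -0.951
v 1.339 0.04 -0.252
v 1.445 0.67 -1.295
v 0.881 0.07 -0.597
v 1.243 0.354 -1.73
v 0.679 -0.246 -1.031
v 1.415 -0.122 -2
v 0.851 -0.722 -1.302
v 1.861 -0.48 -1.948
v 1.297 -1.08 -1.249
v 2.319 -0.51 -1.603
v 1.755 -1.11 -0.905
v 2.521 -0.194 -1.169
v 1.957 -0.794 -0.47
v -1.805 -3.618 1.444
v -1.535 -4.001 2.003
v -1.435 -2.462 2.056
v -1.205 -3.946 1.7
v -1.106 -3.766 1.298
v -1.273 -3.529 0.953
v -1.644 -3.327 0.795
v -2.076 -3.235 0.885
v -2.406 -3.29 1.188
v -2.505 -3.471 1.59
v -2.338 -3.707 1.935
v -1.967 -3.91 2.093
v -3.631 -0.741 1.634
v -4.128 0.885 2.868
v -4.189 0.015 0.414
v -4.686 1.64 1.647
v -2.414 -0.2 1.413
v -2.911 1.425 2.646
v -2.972 0.555 0.192
v -3.469 2.181 1.426
f 2 1 5
f 2 5 3
f 3 5 6
f 3 6 4
f 5 1 7
f 5 7 6
f 6 7 8
f 6 8 4
f 7 1 9
f 7 9 8
f 8 9 10
f 8 10 4
f 9 1 11
f 9 11 10
f 10 11 12
f 10 12 4
f 11 1 13
f 11 13 12
f 12 13 14
f 12 14 4
f 13 1 15
f 13 15 14
f 14 15 16
f 14 16 4
f 15 1 17
f 15 17 16
f 16 17 18
f 16 18 4
f 17 1 19
f 17 19 18
f 18 19 20
f 18 20 4
f 19 1 21
f 19 21 20
f 20 21 22
f 20 22 4
f 21 1 23
f 21 23 22
f 22 23 24
f 22 24 4
f 23 1 25
f 23 25 24
f 24 25 26
f 24 26 4
f 25 1 27
f 25 27 26
f 26 27 28
f 26 28 4
f 27 1 29
f 27 29 28
f 28 29 30
f 28 30 4
f 29 1 31
f 29 31 30
f 30 31 32
f 30 32 4
f 31 1 33
f 31 33 32
f 32 33 34
f 32 34 4
f 33 1 2
f 33 2 34
f 34 2 3
f 34 3 4
f 35 72 51
f 72 46 75
f 51 75 40
f 72 75 51
f 35 51 47
f 51 40 52
f 47 52 36
f 51 52 47
f 35 47 56
f 47 36 57
f 56 57 42
f 47 57 56
f 35 56 68
f 56 42 71
f 68 71 45
f 56 71 68
f 35 68 72
f 68 45 76
f 72 76 46
f 68 76 72
f 36 52 63
f 52 40 66
f 63 66 44
f 52 66 63
f 40 75 53
f 75 46 74
f 53 74 39
f 75 74 53
f 46 76 73
f 76 45 69
f 73 69 37
f 76 69 73
f 45 71 70
f 71 42 58
f 70 58 41
f 71 58 70
f 42 57 62
f 57 36 59
f 62 59 43
f 57 59 62
f 38 64 50
f 64 44 65
f 50 65 39
f 64 65 50
f 38 50 48
f 50 39 49
f 48 49 37
f 50 49 48
f 38 48 55
f 48 37 54
f 55 54 41
f 48 54 55
f 38 55 60
f 55 41 61
f 60 61 43
f 55 61 60
f 38 60 64
f 60 43 67
f 64 67 44
f 60 67 64
f 39 65 53
f 65 44 66
f 53 66 40
f 65 66 53
f 37 49 73
f 49 39 74
f 73 74 46
f 49 74 73
f 41 54 70
f 54 37 69
f 70 69 45
f 54 69 70
f 43 61 62
f 61 41 58
f 62 58 42
f 61 58 62
f 44 67 63
f 67 43 59
f 63 59 36
f 67 59 63
f 78 77 81
f 78 81 79
f 79 81 82
f 79 82 80
f 81 77 83
f 81 83 82
f 82 83 84
f 82 84 80
f 83 77 85
f 83 85 84
f 84 85 86
f 84 86 80
f 85 77 87
f 85 87 86
f 86 87 88
f 86 88 80
f 87 77 89
f 87 89 88
f 88 89 90
f 88 90 80
f 89 77 91
f 89 91 90
f 90 91 92
f 90 92 80
f 91 77 93
f 91 93 92
f 92 93 94
f 92 94 80
f 93 77 78
f 93 78 94
f 94 78 79
f 94 79 80
f 96 95 98
f 96 98 97
f 98 95 99
f 98 99 97
f 99 95 100
f 99 100 97
f 100 95 101
f 100 101 97
f 101 95 102
f 101 102 97
f 102 95 103
f 102 103 97
f 103 95 104
f 103 104 97
f 104 95 105
f 104 105 97
f 105 95 106
f 105 106 97
f 106 95 96
f 106 96 97
f 108 110 107
f 111 108 107
f 107 110 109
f 109 111 107
f 108 114 110
f 112 108 111
f 112 114 108
f 110 114 109
f 113 111 109
f 109 114 113
f 113 112 111
f 114 112 113



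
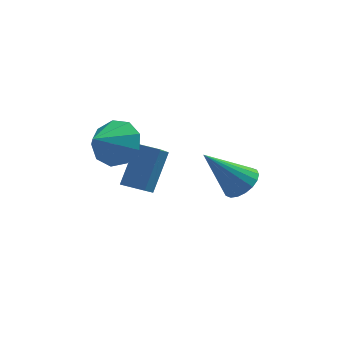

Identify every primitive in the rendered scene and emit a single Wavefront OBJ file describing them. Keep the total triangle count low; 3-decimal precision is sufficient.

v -1.984 -0.432 -0.829
v -1.091 -1.002 -0.804
v -2.696 -1.508 0.029
v -1.108 -0.543 -0.242
v -1.536 -0.032 0.044
v -2.173 0.292 -0.078
v -2.722 0.277 -0.551
v -2.925 -0.069 -1.155
v -2.689 -0.585 -1.606
v -2.122 -1.029 -1.694
v -1.491 -1.194 -1.377
v 2.584 -1.894 -1.768
v 3.115 -1.591 -1.267
v 1.256 -2.206 -0.172
v 2.93 -1.309 -1.365
v 2.677 -1.142 -1.543
v 2.406 -1.124 -1.766
v 2.169 -1.259 -1.989
v 2.015 -1.519 -2.168
v 1.974 -1.854 -2.268
v 2.054 -2.196 -2.269
v 2.238 -2.479 -2.171
v 2.491 -2.645 -1.993
v 2.763 -2.663 -1.77
v 2.999 -2.529 -1.547
v 3.153 -2.268 -1.368
v 3.195 -1.934 -1.268
v -1.993 0.768 -3.837
v -1.483 1.867 -2.271
v -1.773 1.939 -4.731
v -1.263 3.038 -3.165
v -1.057 0.502 -3.955
v -0.547 1.601 -2.389
v -0.837 1.673 -4.849
v -0.327 2.772 -3.283
f 2 1 4
f 2 4 3
f 4 1 5
f 4 5 3
f 5 1 6
f 5 6 3
f 6 1 7
f 6 7 3
f 7 1 8
f 7 8 3
f 8 1 9
f 8 9 3
f 9 1 10
f 9 10 3
f 10 1 11
f 10 11 3
f 11 1 2
f 11 2 3
f 13 12 15
f 13 15 14
f 15 12 16
f 15 16 14
f 16 12 17
f 16 17 14
f 17 12 18
f 17 18 14
f 18 12 19
f 18 19 14
f 19 12 20
f 19 20 14
f 20 12 21
f 20 21 14
f 21 12 22
f 21 22 14
f 22 12 23
f 22 23 14
f 23 12 24
f 23 24 14
f 24 12 25
f 24 25 14
f 25 12 26
f 25 26 14
f 26 12 27
f 26 27 14
f 27 12 13
f 27 13 14
f 29 31 28
f 32 29 28
f 28 31 30
f 30 32 28
f 29 35 31
f 33 29 32
f 33 35 29
f 31 35 30
f 34 32 30
f 30 35 34
f 34 33 32
f 35 33 34



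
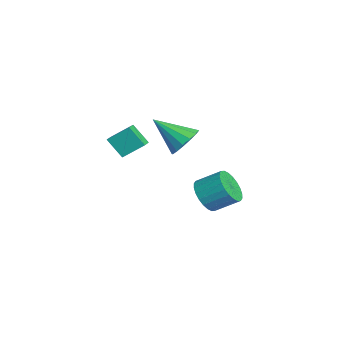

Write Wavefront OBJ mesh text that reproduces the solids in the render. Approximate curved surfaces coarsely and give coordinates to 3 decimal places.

v -2.953 1.396 -3.802
v -1.966 1.31 -4.177
v -1.539 2.539 -3.334
v -2.527 2.624 -2.958
v -2.137 1.562 -4.457
v -1.71 2.791 -3.614
v -2.433 1.788 -4.637
v -2.006 3.017 -3.794
v -2.807 1.955 -4.69
v -2.381 3.184 -3.847
v -3.204 2.036 -4.608
v -2.778 3.265 -3.765
v -3.563 2.02 -4.403
v -3.137 3.249 -3.56
v -3.829 1.909 -4.106
v -3.403 3.137 -3.263
v -3.962 1.719 -3.763
v -3.535 2.948 -2.92
v -3.941 1.481 -3.426
v -3.514 2.71 -2.583
v -3.77 1.229 -3.146
v -3.343 2.458 -2.303
v -3.474 1.003 -2.966
v -3.047 2.232 -2.123
v -3.099 0.836 -2.913
v -2.673 2.065 -2.07
v -2.702 0.755 -2.995
v -2.276 1.984 -2.152
v -2.343 0.771 -3.2
v -1.917 2 -2.357
v -2.077 0.883 -3.497
v -1.651 2.111 -2.654
v -1.945 1.072 -3.84
v -1.518 2.301 -2.997
v -0.734 -0.075 1.441
v -0.295 0.376 2.218
v -1.546 -1.525 2.739
v -0.76 0.6 2.178
v -1.218 0.644 1.94
v -1.546 0.495 1.569
v -1.656 0.193 1.163
v -1.519 -0.18 0.831
v -1.172 -0.525 0.663
v -0.707 -0.749 0.703
v -0.25 -0.793 0.941
v 0.078 -0.644 1.313
v 0.189 -0.342 1.719
v 0.052 0.031 2.05
v -0.208 -3.789 2.472
v -0.026 -2.747 3.278
v 0.378 -3.152 1.516
v 0.56 -2.11 2.323
v 0.54 -4.11 2.717
v 0.722 -3.068 3.524
v 1.126 -3.473 1.762
v 1.308 -2.431 2.568
f 2 1 5
f 2 5 3
f 3 5 6
f 3 6 4
f 5 1 7
f 5 7 6
f 6 7 8
f 6 8 4
f 7 1 9
f 7 9 8
f 8 9 10
f 8 10 4
f 9 1 11
f 9 11 10
f 10 11 12
f 10 12 4
f 11 1 13
f 11 13 12
f 12 13 14
f 12 14 4
f 13 1 15
f 13 15 14
f 14 15 16
f 14 16 4
f 15 1 17
f 15 17 16
f 16 17 18
f 16 18 4
f 17 1 19
f 17 19 18
f 18 19 20
f 18 20 4
f 19 1 21
f 19 21 20
f 20 21 22
f 20 22 4
f 21 1 23
f 21 23 22
f 22 23 24
f 22 24 4
f 23 1 25
f 23 25 24
f 24 25 26
f 24 26 4
f 25 1 27
f 25 27 26
f 26 27 28
f 26 28 4
f 27 1 29
f 27 29 28
f 28 29 30
f 28 30 4
f 29 1 31
f 29 31 30
f 30 31 32
f 30 32 4
f 31 1 33
f 31 33 32
f 32 33 34
f 32 34 4
f 33 1 2
f 33 2 34
f 34 2 3
f 34 3 4
f 36 35 38
f 36 38 37
f 38 35 39
f 38 39 37
f 39 35 40
f 39 40 37
f 40 35 41
f 40 41 37
f 41 35 42
f 41 42 37
f 42 35 43
f 42 43 37
f 43 35 44
f 43 44 37
f 44 35 45
f 44 45 37
f 45 35 46
f 45 46 37
f 46 35 47
f 46 47 37
f 47 35 48
f 47 48 37
f 48 35 36
f 48 36 37
f 50 52 49
f 53 50 49
f 49 52 51
f 51 53 49
f 50 56 52
f 54 50 53
f 54 56 50
f 52 56 51
f 55 53 51
f 51 56 55
f 55 54 53
f 56 54 55



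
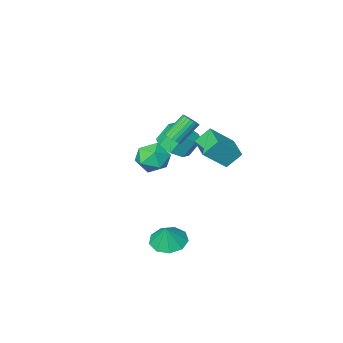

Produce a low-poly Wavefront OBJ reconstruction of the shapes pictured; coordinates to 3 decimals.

v -3.577 -3.862 -0.324
v -2.906 -4.462 0.198
v -3.533 -4.198 1.306
v -4.203 -3.598 0.784
v -2.666 -3.704 0.154
v -3.293 -3.44 1.261
v -2.959 -3.039 -0.171
v -3.586 -2.775 0.937
v -3.614 -2.856 -0.585
v -4.241 -2.592 0.523
v -4.247 -3.262 -0.846
v -4.874 -2.998 0.262
v -4.487 -4.02 -0.801
v -5.114 -3.756 0.306
v -4.194 -4.685 -0.477
v -4.821 -4.421 0.631
v -3.539 -4.868 -0.063
v -4.166 -4.604 1.045
v -2.85 -2.782 -0.155
v -1.876 -2.778 0.295
v -2.344 -4.042 -1.235
v -1.37 -4.038 -0.785
v -2.216 -4.396 -0.231
v -2.528 -3.617 0.437
v -1.692 -3.203 -1.377
v -2.004 -2.424 -0.709
v -1.161 -3.037 -0.46
v -1.484 -3.775 0.248
v -2.736 -3.045 -1.188
v -3.059 -3.783 -0.48
v 0.47 2.781 -2.53
v 1.351 3.103 -2.877
v 0.81 3.099 -1.37
v 0.896 3.614 -2.883
v 0.241 3.735 -2.725
v -0.306 3.409 -2.475
v -0.49 2.79 -2.251
v -0.225 2.166 -2.158
v 0.365 1.83 -2.239
v 1.005 1.939 -2.456
v 1.394 2.442 -2.708
v -5.163 -0.271 1.473
v -3.864 -0.5 2.669
v -4.76 1.197 1.317
v -3.462 0.968 2.513
v -4.418 -0.568 0.607
v -3.12 -0.797 1.803
v -4.016 0.9 0.451
v -2.717 0.671 1.647
v -2.05 -1.221 2.06
v -1.802 -1.63 2.311
v -2.881 -1.588 3.45
v -3.13 -1.179 3.2
v -1.7 -1.451 2.401
v -2.779 -1.409 3.54
v -1.659 -1.233 2.432
v -2.738 -1.191 3.571
v -1.685 -1.012 2.399
v -2.764 -0.97 3.538
v -1.774 -0.828 2.307
v -2.854 -0.786 3.447
v -1.912 -0.711 2.173
v -2.991 -0.669 3.312
v -2.073 -0.683 2.019
v -3.152 -0.641 3.159
v -2.23 -0.748 1.873
v -3.309 -0.706 3.012
v -2.356 -0.894 1.758
v -3.436 -0.852 2.898
v -2.43 -1.097 1.696
v -3.509 -1.055 2.836
v -2.437 -1.322 1.697
v -3.517 -1.28 2.837
v -2.378 -1.529 1.761
v -3.457 -1.487 2.901
v -2.262 -1.682 1.877
v -3.342 -1.64 3.016
v -2.11 -1.756 2.024
v -3.189 -1.715 3.163
v -1.947 -1.738 2.177
v -3.026 -1.696 3.317
f 2 1 5
f 2 5 3
f 3 5 6
f 3 6 4
f 5 1 7
f 5 7 6
f 6 7 8
f 6 8 4
f 7 1 9
f 7 9 8
f 8 9 10
f 8 10 4
f 9 1 11
f 9 11 10
f 10 11 12
f 10 12 4
f 11 1 13
f 11 13 12
f 12 13 14
f 12 14 4
f 13 1 15
f 13 15 14
f 14 15 16
f 14 16 4
f 15 1 17
f 15 17 16
f 16 17 18
f 16 18 4
f 17 1 2
f 17 2 18
f 18 2 3
f 18 3 4
f 19 30 24
f 19 24 20
f 19 20 26
f 19 26 29
f 19 29 30
f 20 24 28
f 24 30 23
f 30 29 21
f 29 26 25
f 26 20 27
f 22 28 23
f 22 23 21
f 22 21 25
f 22 25 27
f 22 27 28
f 23 28 24
f 21 23 30
f 25 21 29
f 27 25 26
f 28 27 20
f 32 31 34
f 32 34 33
f 34 31 35
f 34 35 33
f 35 31 36
f 35 36 33
f 36 31 37
f 36 37 33
f 37 31 38
f 37 38 33
f 38 31 39
f 38 39 33
f 39 31 40
f 39 40 33
f 40 31 41
f 40 41 33
f 41 31 32
f 41 32 33
f 43 45 42
f 46 43 42
f 42 45 44
f 44 46 42
f 43 49 45
f 47 43 46
f 47 49 43
f 45 49 44
f 48 46 44
f 44 49 48
f 48 47 46
f 49 47 48
f 51 50 54
f 51 54 52
f 52 54 55
f 52 55 53
f 54 50 56
f 54 56 55
f 55 56 57
f 55 57 53
f 56 50 58
f 56 58 57
f 57 58 59
f 57 59 53
f 58 50 60
f 58 60 59
f 59 60 61
f 59 61 53
f 60 50 62
f 60 62 61
f 61 62 63
f 61 63 53
f 62 50 64
f 62 64 63
f 63 64 65
f 63 65 53
f 64 50 66
f 64 66 65
f 65 66 67
f 65 67 53
f 66 50 68
f 66 68 67
f 67 68 69
f 67 69 53
f 68 50 70
f 68 70 69
f 69 70 71
f 69 71 53
f 70 50 72
f 70 72 71
f 71 72 73
f 71 73 53
f 72 50 74
f 72 74 73
f 73 74 75
f 73 75 53
f 74 50 76
f 74 76 75
f 75 76 77
f 75 77 53
f 76 50 78
f 76 78 77
f 77 78 79
f 77 79 53
f 78 50 80
f 78 80 79
f 79 80 81
f 79 81 53
f 80 50 51
f 80 51 81
f 81 51 52
f 81 52 53



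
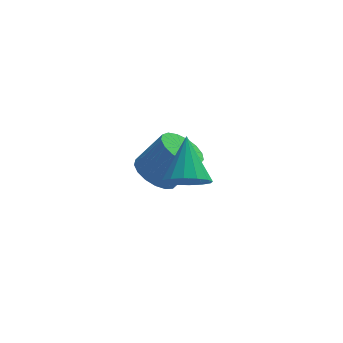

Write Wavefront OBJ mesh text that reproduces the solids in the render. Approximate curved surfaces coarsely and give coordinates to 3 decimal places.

v 0.605 0.75 -4.385
v 1.272 1.464 -4.772
v 2.341 1.283 -3.261
v 1.675 0.57 -2.875
v 0.944 1.737 -4.507
v 2.013 1.556 -2.996
v 0.538 1.784 -4.214
v 1.608 1.603 -2.703
v 0.148 1.595 -3.961
v 1.217 1.414 -2.45
v -0.138 1.212 -3.804
v 0.932 1.031 -2.293
v -0.253 0.723 -3.781
v 0.816 0.542 -2.27
v -0.172 0.241 -3.897
v 0.898 0.06 -2.386
v 0.088 -0.125 -4.124
v 1.157 -0.306 -2.613
v 0.465 -0.29 -4.411
v 1.535 -0.471 -2.9
v 0.875 -0.217 -4.692
v 1.945 -0.398 -3.181
v 1.223 0.078 -4.904
v 2.293 -0.103 -3.393
v 1.43 0.527 -4.996
v 2.499 0.346 -3.485
v 1.447 1.027 -4.948
v 2.517 0.846 -3.437
v 1.159 -4.004 -1.687
v 2.098 -3.852 -1.965
v 1.381 -2.536 -0.133
v 1.822 -3.519 -2.24
v 1.369 -3.316 -2.367
v 0.86 -3.298 -2.312
v 0.431 -3.469 -2.09
v 0.197 -3.783 -1.76
v 0.221 -4.157 -1.41
v 0.497 -4.49 -1.134
v 0.95 -4.693 -1.007
v 1.459 -4.711 -1.062
v 1.888 -4.54 -1.284
v 2.122 -4.226 -1.615
f 2 1 5
f 2 5 3
f 3 5 6
f 3 6 4
f 5 1 7
f 5 7 6
f 6 7 8
f 6 8 4
f 7 1 9
f 7 9 8
f 8 9 10
f 8 10 4
f 9 1 11
f 9 11 10
f 10 11 12
f 10 12 4
f 11 1 13
f 11 13 12
f 12 13 14
f 12 14 4
f 13 1 15
f 13 15 14
f 14 15 16
f 14 16 4
f 15 1 17
f 15 17 16
f 16 17 18
f 16 18 4
f 17 1 19
f 17 19 18
f 18 19 20
f 18 20 4
f 19 1 21
f 19 21 20
f 20 21 22
f 20 22 4
f 21 1 23
f 21 23 22
f 22 23 24
f 22 24 4
f 23 1 25
f 23 25 24
f 24 25 26
f 24 26 4
f 25 1 27
f 25 27 26
f 26 27 28
f 26 28 4
f 27 1 2
f 27 2 28
f 28 2 3
f 28 3 4
f 30 29 32
f 30 32 31
f 32 29 33
f 32 33 31
f 33 29 34
f 33 34 31
f 34 29 35
f 34 35 31
f 35 29 36
f 35 36 31
f 36 29 37
f 36 37 31
f 37 29 38
f 37 38 31
f 38 29 39
f 38 39 31
f 39 29 40
f 39 40 31
f 40 29 41
f 40 41 31
f 41 29 42
f 41 42 31
f 42 29 30
f 42 30 31



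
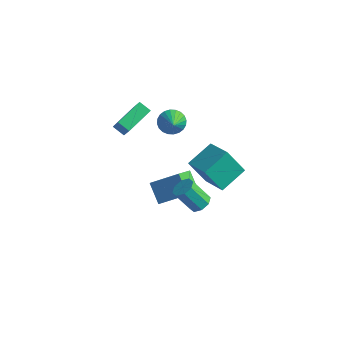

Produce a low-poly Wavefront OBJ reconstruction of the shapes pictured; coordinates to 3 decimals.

v -3.087 -0.181 -4.071
v -3.027 -1.493 -3.211
v -1.519 0.675 -2.875
v -1.459 -0.637 -2.015
v -2.001 -0.783 -5.065
v -1.941 -2.095 -4.205
v -0.433 0.073 -3.869
v -0.373 -1.239 -3.009
v 1.894 -3.212 -0.603
v 2.385 -3.764 -0.472
v 1.456 -4.24 0.995
v 0.966 -3.688 0.863
v 2.535 -3.271 -0.217
v 1.606 -3.748 1.249
v 2.309 -2.744 -0.189
v 1.381 -3.221 1.278
v 1.841 -2.491 -0.403
v 0.912 -2.967 1.064
v 1.404 -2.66 -0.735
v 0.475 -3.136 0.732
v 1.254 -3.152 -0.989
v 0.325 -3.629 0.477
v 1.479 -3.679 -1.018
v 0.551 -4.156 0.449
v 1.948 -3.933 -0.804
v 1.019 -4.409 0.663
v 0.611 -0.722 -1.392
v -0.376 -1.179 0.238
v 1.044 1.034 -0.637
v 0.057 0.576 0.993
v 2.323 -1.496 -0.573
v 1.336 -1.954 1.057
v 2.756 0.259 0.182
v 1.769 -0.198 1.812
v -4.577 -3.026 3.017
v -4.345 -1.177 3.624
v -3.804 -2.979 2.578
v -3.572 -1.13 3.185
v -3.748 -3.59 4.415
v -3.516 -1.741 5.022
v -2.975 -3.543 3.976
v -2.743 -1.694 4.583
v -2.611 0.282 1.869
v -2.216 -0.081 1.146
v -1.789 -0.702 2.811
v -1.993 0.179 1.223
v -1.864 0.455 1.398
v -1.848 0.704 1.645
v -1.949 0.889 1.926
v -2.15 0.981 2.198
v -2.422 0.967 2.421
v -2.722 0.849 2.559
v -3.005 0.644 2.592
v -3.229 0.384 2.516
v -3.358 0.109 2.34
v -3.373 -0.141 2.094
v -3.273 -0.326 1.813
v -3.071 -0.418 1.54
v -2.8 -0.404 1.318
v -2.499 -0.286 1.18
f 2 4 1
f 5 2 1
f 1 4 3
f 3 5 1
f 2 8 4
f 6 2 5
f 6 8 2
f 4 8 3
f 7 5 3
f 3 8 7
f 7 6 5
f 8 6 7
f 10 9 13
f 10 13 11
f 11 13 14
f 11 14 12
f 13 9 15
f 13 15 14
f 14 15 16
f 14 16 12
f 15 9 17
f 15 17 16
f 16 17 18
f 16 18 12
f 17 9 19
f 17 19 18
f 18 19 20
f 18 20 12
f 19 9 21
f 19 21 20
f 20 21 22
f 20 22 12
f 21 9 23
f 21 23 22
f 22 23 24
f 22 24 12
f 23 9 25
f 23 25 24
f 24 25 26
f 24 26 12
f 25 9 10
f 25 10 26
f 26 10 11
f 26 11 12
f 28 30 27
f 31 28 27
f 27 30 29
f 29 31 27
f 28 34 30
f 32 28 31
f 32 34 28
f 30 34 29
f 33 31 29
f 29 34 33
f 33 32 31
f 34 32 33
f 36 38 35
f 39 36 35
f 35 38 37
f 37 39 35
f 36 42 38
f 40 36 39
f 40 42 36
f 38 42 37
f 41 39 37
f 37 42 41
f 41 40 39
f 42 40 41
f 44 43 46
f 44 46 45
f 46 43 47
f 46 47 45
f 47 43 48
f 47 48 45
f 48 43 49
f 48 49 45
f 49 43 50
f 49 50 45
f 50 43 51
f 50 51 45
f 51 43 52
f 51 52 45
f 52 43 53
f 52 53 45
f 53 43 54
f 53 54 45
f 54 43 55
f 54 55 45
f 55 43 56
f 55 56 45
f 56 43 57
f 56 57 45
f 57 43 58
f 57 58 45
f 58 43 59
f 58 59 45
f 59 43 60
f 59 60 45
f 60 43 44
f 60 44 45



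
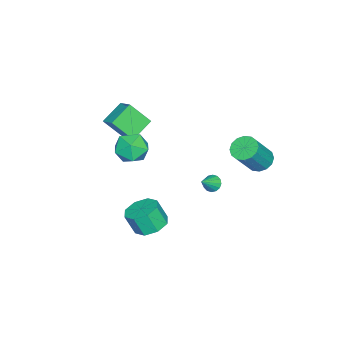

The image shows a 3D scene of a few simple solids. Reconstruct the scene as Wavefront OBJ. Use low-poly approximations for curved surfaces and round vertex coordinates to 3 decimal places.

v -0.405 -0.731 0.505
v 0.348 -1.254 0.034
v -1.348 -2.106 0.526
v -0.595 -2.629 0.055
v -0.472 -2.312 1.028
v 0.11 -1.462 1.015
v -1.11 -1.898 -0.455
v -0.528 -1.048 -0.468
v -0.088 -1.975 -0.559
v 0.306 -2.231 0.358
v -1.306 -1.129 0.202
v -0.912 -1.385 1.119
v -3.184 -3.434 1.318
v -2.565 -2.649 1.866
v -3.463 -2.384 0.13
v -2.844 -1.599 0.677
v -1.976 -3.901 0.623
v -1.357 -3.116 1.17
v -2.255 -2.851 -0.566
v -1.636 -2.066 -0.018
v -3.536 1.506 -3.896
v -3.212 1.855 -4.152
v -2.664 1.234 -3.164
v -3.334 2.005 -3.95
v -3.511 2.021 -3.734
v -3.694 1.899 -3.561
v -3.835 1.672 -3.478
v -3.895 1.401 -3.507
v -3.859 1.158 -3.64
v -3.737 1.008 -3.842
v -3.56 0.992 -4.058
v -3.377 1.113 -4.231
v -3.236 1.34 -4.314
v -3.176 1.612 -4.285
v -4.261 3.809 -1.8
v -3.85 3.29 -2.231
v -2.709 2.831 -0.591
v -3.119 3.351 -0.16
v -3.649 3.643 -2.272
v -2.508 3.185 -0.632
v -3.612 4.042 -2.186
v -2.471 3.583 -0.547
v -3.749 4.377 -1.997
v -2.607 3.919 -0.358
v -4.023 4.561 -1.756
v -2.881 4.103 -0.116
v -4.36 4.543 -1.525
v -3.219 4.085 0.114
v -4.671 4.329 -1.369
v -3.53 3.87 0.271
v -4.872 3.975 -1.328
v -3.731 3.517 0.312
v -4.909 3.577 -1.413
v -3.768 3.118 0.226
v -4.773 3.241 -1.602
v -3.631 2.783 0.037
v -4.499 3.057 -1.844
v -3.357 2.599 -0.204
v -4.161 3.075 -2.074
v -3.02 2.617 -0.435
v 0.947 -0.029 -4.128
v 1.895 -0.004 -4.187
v 1.981 -0.527 -3.011
v 1.033 -0.551 -2.952
v 1.618 0.603 -3.897
v 1.705 0.08 -2.721
v 0.948 0.84 -3.742
v 1.035 0.317 -2.566
v 0.277 0.568 -3.814
v 0.364 0.045 -2.638
v -0.001 -0.053 -4.069
v 0.085 -0.576 -2.893
v 0.275 -0.66 -4.359
v 0.362 -1.183 -3.183
v 0.945 -0.897 -4.514
v 1.032 -1.42 -3.338
v 1.616 -0.625 -4.442
v 1.703 -1.148 -3.266
f 1 12 6
f 1 6 2
f 1 2 8
f 1 8 11
f 1 11 12
f 2 6 10
f 6 12 5
f 12 11 3
f 11 8 7
f 8 2 9
f 4 10 5
f 4 5 3
f 4 3 7
f 4 7 9
f 4 9 10
f 5 10 6
f 3 5 12
f 7 3 11
f 9 7 8
f 10 9 2
f 14 16 13
f 17 14 13
f 13 16 15
f 15 17 13
f 14 20 16
f 18 14 17
f 18 20 14
f 16 20 15
f 19 17 15
f 15 20 19
f 19 18 17
f 20 18 19
f 22 21 24
f 22 24 23
f 24 21 25
f 24 25 23
f 25 21 26
f 25 26 23
f 26 21 27
f 26 27 23
f 27 21 28
f 27 28 23
f 28 21 29
f 28 29 23
f 29 21 30
f 29 30 23
f 30 21 31
f 30 31 23
f 31 21 32
f 31 32 23
f 32 21 33
f 32 33 23
f 33 21 34
f 33 34 23
f 34 21 22
f 34 22 23
f 36 35 39
f 36 39 37
f 37 39 40
f 37 40 38
f 39 35 41
f 39 41 40
f 40 41 42
f 40 42 38
f 41 35 43
f 41 43 42
f 42 43 44
f 42 44 38
f 43 35 45
f 43 45 44
f 44 45 46
f 44 46 38
f 45 35 47
f 45 47 46
f 46 47 48
f 46 48 38
f 47 35 49
f 47 49 48
f 48 49 50
f 48 50 38
f 49 35 51
f 49 51 50
f 50 51 52
f 50 52 38
f 51 35 53
f 51 53 52
f 52 53 54
f 52 54 38
f 53 35 55
f 53 55 54
f 54 55 56
f 54 56 38
f 55 35 57
f 55 57 56
f 56 57 58
f 56 58 38
f 57 35 59
f 57 59 58
f 58 59 60
f 58 60 38
f 59 35 36
f 59 36 60
f 60 36 37
f 60 37 38
f 62 61 65
f 62 65 63
f 63 65 66
f 63 66 64
f 65 61 67
f 65 67 66
f 66 67 68
f 66 68 64
f 67 61 69
f 67 69 68
f 68 69 70
f 68 70 64
f 69 61 71
f 69 71 70
f 70 71 72
f 70 72 64
f 71 61 73
f 71 73 72
f 72 73 74
f 72 74 64
f 73 61 75
f 73 75 74
f 74 75 76
f 74 76 64
f 75 61 77
f 75 77 76
f 76 77 78
f 76 78 64
f 77 61 62
f 77 62 78
f 78 62 63
f 78 63 64



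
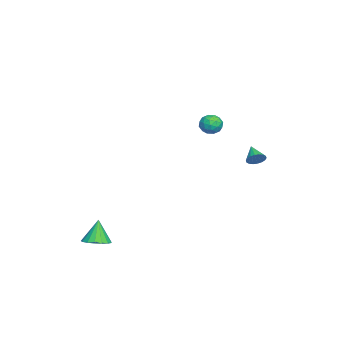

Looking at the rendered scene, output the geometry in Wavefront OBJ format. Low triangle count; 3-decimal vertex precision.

v 4.183 -3.745 -4.431
v 4.929 -3.692 -4.177
v 3.717 -3.715 -3.069
v 4.823 -3.332 -4.222
v 4.57 -3.067 -4.314
v 4.228 -2.957 -4.433
v 3.876 -3.027 -4.552
v 3.594 -3.262 -4.643
v 3.447 -3.608 -4.685
v 3.469 -3.985 -4.67
v 3.654 -4.307 -4.599
v 3.96 -4.501 -4.49
v 4.317 -4.521 -4.368
v 4.644 -4.364 -4.26
v 4.864 -4.064 -4.191
v 2.348 2.367 3.635
v 2.713 1.96 3.26
v 1.527 1.68 3.58
v 1.892 1.273 3.205
v 2.044 1.36 3.844
v 2.551 1.785 3.878
v 1.689 1.855 2.962
v 2.196 2.28 2.996
v 2.305 1.644 2.844
v 2.525 1.338 3.389
v 1.715 2.302 3.451
v 1.935 1.996 3.996
v 2.603 2.224 3.452
v 1.637 1.416 3.388
v 1.727 1.467 3.763
v 1.941 1.229 3.543
v 2.508 2.12 3.815
v 2.722 1.882 3.595
v 2.329 1.529 3.938
v 1.518 1.758 3.245
v 1.732 1.52 3.025
v 2.299 2.411 3.297
v 2.513 2.173 3.077
v 1.911 2.111 2.902
v 2.577 1.799 2.987
v 2.095 1.396 2.955
v 1.975 1.738 2.812
v 2.274 1.987 2.832
v 2.707 1.619 3.308
v 2.224 1.216 3.275
v 2.313 1.267 3.651
v 2.612 1.516 3.671
v 2.467 1.434 3.063
v 2.016 2.424 3.565
v 1.533 2.021 3.532
v 1.628 2.124 3.169
v 1.927 2.373 3.189
v 2.145 2.244 3.885
v 1.663 1.841 3.853
v 1.966 1.653 4.008
v 2.265 1.902 4.028
v 1.773 2.206 3.777
v -2.637 3.622 -0.934
v -2.274 3.349 -0.59
v -3.483 3.238 -0.346
v -2.298 3.575 -0.478
v -2.39 3.811 -0.456
v -2.531 4.009 -0.529
v -2.692 4.13 -0.683
v -2.843 4.151 -0.886
v -2.952 4.067 -1.098
v -2.999 3.895 -1.279
v -2.975 3.668 -1.391
v -2.883 3.433 -1.412
v -2.743 3.235 -1.339
v -2.581 3.113 -1.186
v -2.431 3.092 -0.982
v -2.321 3.176 -0.77
f 2 1 4
f 2 4 3
f 4 1 5
f 4 5 3
f 5 1 6
f 5 6 3
f 6 1 7
f 6 7 3
f 7 1 8
f 7 8 3
f 8 1 9
f 8 9 3
f 9 1 10
f 9 10 3
f 10 1 11
f 10 11 3
f 11 1 12
f 11 12 3
f 12 1 13
f 12 13 3
f 13 1 14
f 13 14 3
f 14 1 15
f 14 15 3
f 15 1 2
f 15 2 3
f 16 53 32
f 53 27 56
f 32 56 21
f 53 56 32
f 16 32 28
f 32 21 33
f 28 33 17
f 32 33 28
f 16 28 37
f 28 17 38
f 37 38 23
f 28 38 37
f 16 37 49
f 37 23 52
f 49 52 26
f 37 52 49
f 16 49 53
f 49 26 57
f 53 57 27
f 49 57 53
f 17 33 44
f 33 21 47
f 44 47 25
f 33 47 44
f 21 56 34
f 56 27 55
f 34 55 20
f 56 55 34
f 27 57 54
f 57 26 50
f 54 50 18
f 57 50 54
f 26 52 51
f 52 23 39
f 51 39 22
f 52 39 51
f 23 38 43
f 38 17 40
f 43 40 24
f 38 40 43
f 19 45 31
f 45 25 46
f 31 46 20
f 45 46 31
f 19 31 29
f 31 20 30
f 29 30 18
f 31 30 29
f 19 29 36
f 29 18 35
f 36 35 22
f 29 35 36
f 19 36 41
f 36 22 42
f 41 42 24
f 36 42 41
f 19 41 45
f 41 24 48
f 45 48 25
f 41 48 45
f 20 46 34
f 46 25 47
f 34 47 21
f 46 47 34
f 18 30 54
f 30 20 55
f 54 55 27
f 30 55 54
f 22 35 51
f 35 18 50
f 51 50 26
f 35 50 51
f 24 42 43
f 42 22 39
f 43 39 23
f 42 39 43
f 25 48 44
f 48 24 40
f 44 40 17
f 48 40 44
f 59 58 61
f 59 61 60
f 61 58 62
f 61 62 60
f 62 58 63
f 62 63 60
f 63 58 64
f 63 64 60
f 64 58 65
f 64 65 60
f 65 58 66
f 65 66 60
f 66 58 67
f 66 67 60
f 67 58 68
f 67 68 60
f 68 58 69
f 68 69 60
f 69 58 70
f 69 70 60
f 70 58 71
f 70 71 60
f 71 58 72
f 71 72 60
f 72 58 73
f 72 73 60
f 73 58 59
f 73 59 60

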